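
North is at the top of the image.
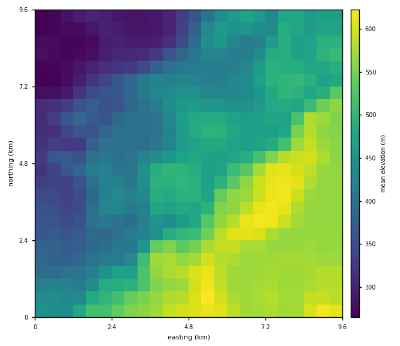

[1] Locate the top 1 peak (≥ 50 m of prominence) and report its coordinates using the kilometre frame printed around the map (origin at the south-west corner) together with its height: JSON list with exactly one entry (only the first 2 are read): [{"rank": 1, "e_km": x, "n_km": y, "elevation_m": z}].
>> [{"rank": 1, "e_km": 5.41, "n_km": 0.51, "elevation_m": 629}]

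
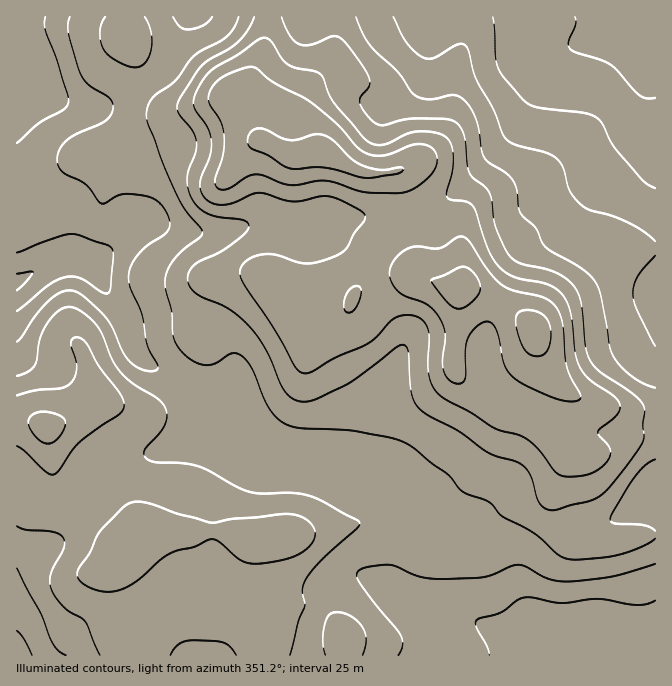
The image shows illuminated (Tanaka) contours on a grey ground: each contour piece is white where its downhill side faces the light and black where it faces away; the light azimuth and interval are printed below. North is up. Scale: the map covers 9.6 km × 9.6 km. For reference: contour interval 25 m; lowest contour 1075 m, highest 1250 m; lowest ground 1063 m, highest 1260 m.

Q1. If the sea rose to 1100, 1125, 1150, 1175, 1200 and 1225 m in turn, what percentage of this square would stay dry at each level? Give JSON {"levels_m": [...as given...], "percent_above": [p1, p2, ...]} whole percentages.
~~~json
{"levels_m": [1100, 1125, 1150, 1175, 1200, 1225], "percent_above": [91, 79, 56, 32, 18, 7]}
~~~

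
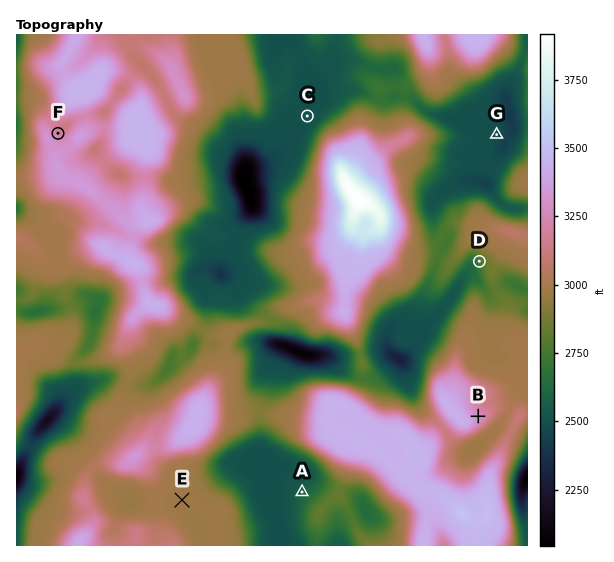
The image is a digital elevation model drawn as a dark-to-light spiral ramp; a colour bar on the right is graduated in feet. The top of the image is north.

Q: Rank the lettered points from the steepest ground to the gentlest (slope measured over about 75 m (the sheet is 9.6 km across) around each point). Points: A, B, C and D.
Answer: D B A C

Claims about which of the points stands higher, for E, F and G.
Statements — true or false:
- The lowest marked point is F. false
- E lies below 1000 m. true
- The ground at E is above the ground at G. true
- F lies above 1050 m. false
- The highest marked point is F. true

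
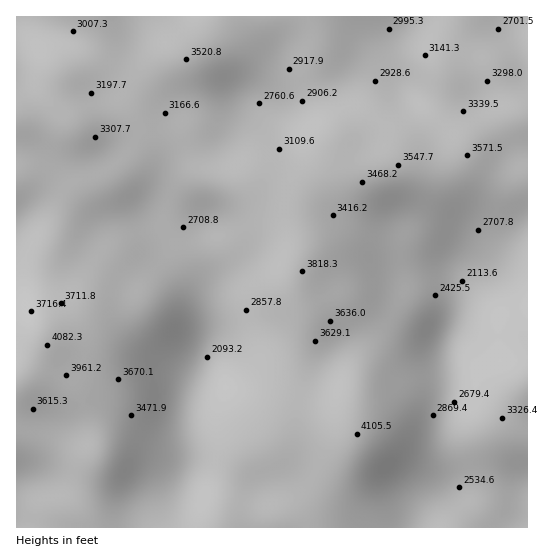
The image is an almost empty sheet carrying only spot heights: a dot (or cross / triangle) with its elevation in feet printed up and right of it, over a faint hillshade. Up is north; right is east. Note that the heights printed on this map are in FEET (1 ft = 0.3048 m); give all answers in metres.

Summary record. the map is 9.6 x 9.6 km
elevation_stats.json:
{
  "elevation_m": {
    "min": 640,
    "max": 1250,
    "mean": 960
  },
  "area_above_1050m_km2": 20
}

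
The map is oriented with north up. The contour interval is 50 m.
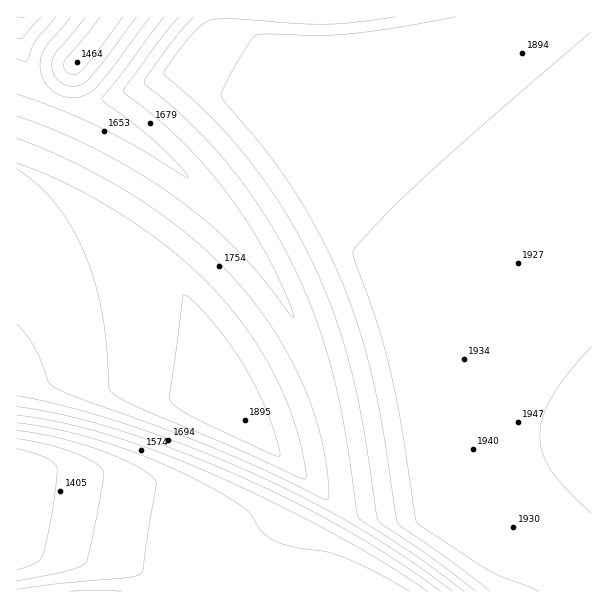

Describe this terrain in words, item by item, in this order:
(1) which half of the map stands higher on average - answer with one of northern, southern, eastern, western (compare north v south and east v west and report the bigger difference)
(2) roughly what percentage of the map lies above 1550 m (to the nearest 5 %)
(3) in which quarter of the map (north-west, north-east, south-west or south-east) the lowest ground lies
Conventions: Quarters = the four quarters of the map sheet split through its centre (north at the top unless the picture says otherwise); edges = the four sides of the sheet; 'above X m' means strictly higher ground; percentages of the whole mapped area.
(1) The eastern half stands higher on average than the western half.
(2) Roughly 90 % of the ground is higher than 1550 m.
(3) Look to the south-west quarter for the lowest ground.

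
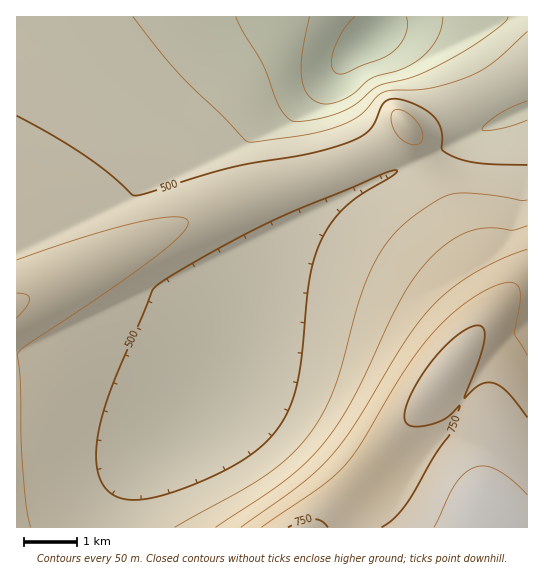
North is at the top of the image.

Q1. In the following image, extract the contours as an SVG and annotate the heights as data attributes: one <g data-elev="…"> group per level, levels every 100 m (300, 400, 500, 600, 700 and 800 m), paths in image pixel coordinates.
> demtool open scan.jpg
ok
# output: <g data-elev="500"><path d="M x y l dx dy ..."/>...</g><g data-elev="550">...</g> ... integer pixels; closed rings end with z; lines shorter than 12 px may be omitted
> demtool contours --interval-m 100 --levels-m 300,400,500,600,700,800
<g data-elev="300"><path d="M406 17l2 8-2 9-5 9-8 8-10 7-36 14-9 2-4-3-2-4 1-14 9-21 13-15"/></g><g data-elev="400"><path d="M508 17l-6 8-23 17-47 27-21 8-33 9-23 18-16 9-20 6-22 3-8-3-9-10-17-44-20-34-7-14"/></g><g data-elev="500"><path d="M126 499l-15-5-10-12-4-17 0-24 5-24 9-27 42-101 10-8 27-16 73-40 119-51 15-4 0 1-4 4-31 19-16 12-14 16-11 19-7 17-5 21-7 78-5 29-10 27-13 20-12 13-14 11-39 21-26 11-24 7-18 4z"/><path d="M527 165l-48-2-14-2-14-5-9-7-1-19-3-8-5-7-10-6-10-6-11-3-9-1-6 1-4 3-9 20-5 8-10 6-12 6-41 11-76 14-81 25-15 2-25-22-24-18-32-20-36-19"/></g><g data-elev="600"><path d="M17 318l9-11 4-8-1-2-3-3-9-1"/><path d="M527 226l-14 4-23-2-19 3-18 9-19 14-16 19-13 19-15 27-36 78-15 25-14 20-18 19-20 18-71 48"/></g><g data-elev="700"><path d="M527 356l-12-22 5-35 0-8-2-5-7-4-9 1-13 6-15 8-28 22-25 29-23 33-39 65-16 21-23 20-59 40"/></g><g data-elev="800"><path d="M527 495l-16-15-14-10-11-4-11 1-10 6-10 11-21 43"/></g>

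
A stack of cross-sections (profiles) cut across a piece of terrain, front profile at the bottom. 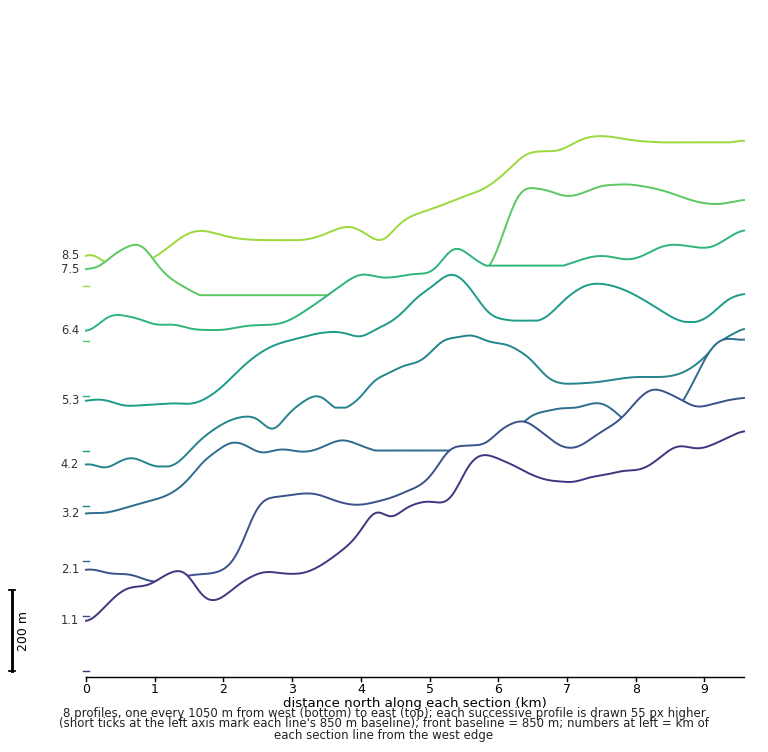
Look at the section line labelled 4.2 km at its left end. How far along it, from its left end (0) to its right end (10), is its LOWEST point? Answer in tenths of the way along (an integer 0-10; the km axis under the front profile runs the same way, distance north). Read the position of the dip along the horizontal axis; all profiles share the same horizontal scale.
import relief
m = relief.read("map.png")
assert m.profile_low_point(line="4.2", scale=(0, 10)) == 0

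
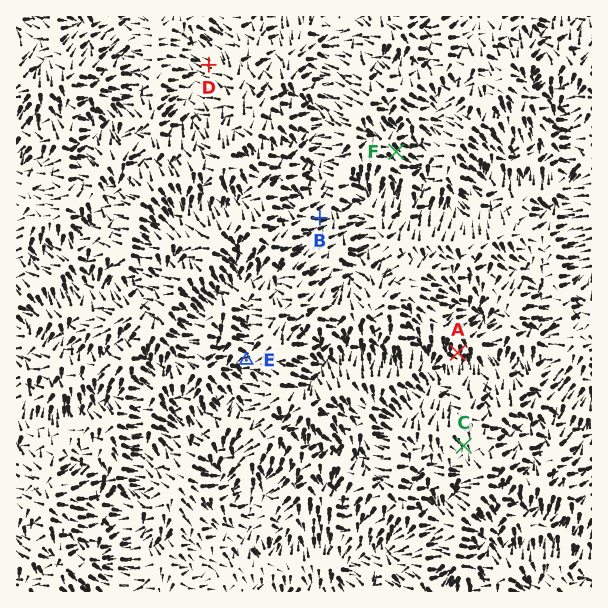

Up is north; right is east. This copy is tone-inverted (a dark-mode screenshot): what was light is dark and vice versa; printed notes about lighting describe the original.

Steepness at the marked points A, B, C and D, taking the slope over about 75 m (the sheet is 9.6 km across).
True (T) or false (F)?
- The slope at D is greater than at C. T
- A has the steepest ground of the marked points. T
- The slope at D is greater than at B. F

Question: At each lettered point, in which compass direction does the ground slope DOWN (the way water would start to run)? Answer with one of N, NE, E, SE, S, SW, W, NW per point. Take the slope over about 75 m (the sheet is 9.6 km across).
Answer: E W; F SE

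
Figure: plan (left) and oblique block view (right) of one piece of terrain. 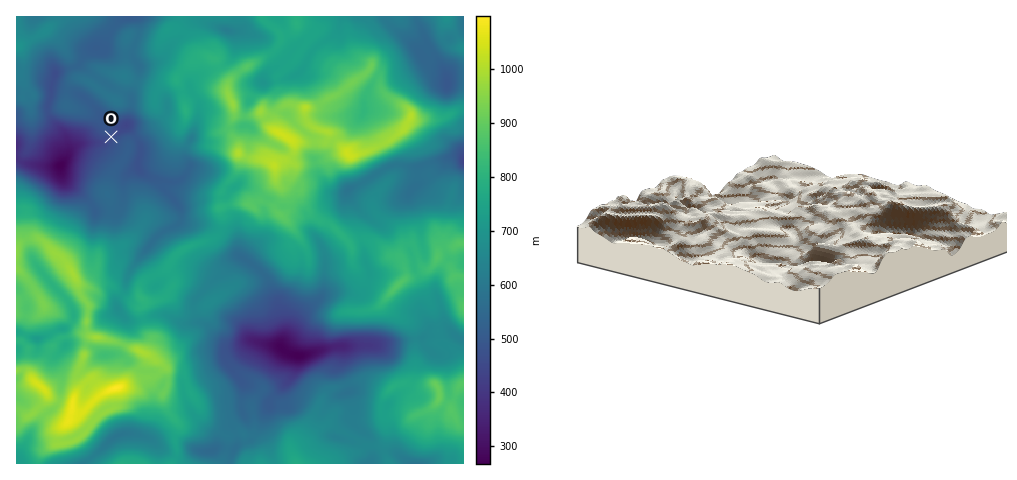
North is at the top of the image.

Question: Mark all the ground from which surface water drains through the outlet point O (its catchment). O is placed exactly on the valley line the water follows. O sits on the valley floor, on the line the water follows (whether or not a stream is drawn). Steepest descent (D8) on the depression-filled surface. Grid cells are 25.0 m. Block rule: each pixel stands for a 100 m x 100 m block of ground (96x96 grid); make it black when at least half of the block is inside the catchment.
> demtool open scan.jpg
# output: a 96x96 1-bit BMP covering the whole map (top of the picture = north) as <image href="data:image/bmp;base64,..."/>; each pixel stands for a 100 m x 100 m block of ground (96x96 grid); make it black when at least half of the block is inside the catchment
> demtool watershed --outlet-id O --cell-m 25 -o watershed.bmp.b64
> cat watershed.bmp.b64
<image width="96" height="96" href="data:image/bmp;base64,Qk2+BAAAAAAAAD4AAAAoAAAAYAAAAGAAAAABAAEAAAAAAIAEAAATCwAAEwsAAAIAAAAAAAAA////AAAAAAAAAAAAAAAAAAAAAAAAAAAAAAAAAAAAAAAAAAAAAAAAAAAAAAAAAAAAAAAAAAAAAAAAAAAAAAAAAAAAAAAAAAAAAAAAAAAAAAAAAAAAAAAAAAAAAAAAAAAAAAAAAAAAAAAAAAAAAAAAAAAAAAAAAAAAAAAAAAAAAAAAAAAAAAAAAAAAAAAAAAAAAAAAAAAAAAAAAAAAAAAAAAAAAAAAAAAAAAAAAAAAAAAAAAAAAAAAAAAAAAAAAAAAAAAAAAAAAAAAAAAAAAAAAAAAAAAAAAAAAAAAAAAAAAAAAAAAAAAAAAAAAAAAAAAAAAAAAAAAAAAAAAAAAAAAAAAAAAAAAAAAAAAAAAAAAAAAAAAAAAAAAAAAAAAAAAAAAAAAAAAAAAAAAAAwAAAAAAAAAAAAAAH4AAAAAAAAAAAAAA/4AAAAAAAAAAAAAP/4AAAAAAAAAAAAAf/wAAAAAAAAAAAAAf/gAAAAAAAAAAAAAf/gAAAAAAAAAAAAAf/gAAAAAAAAAAAAAf/gAAAAAAAAAAAAAP/gAAAAAAAAAAAAAf/wAAAAAAAAAAAAA///AAAAAAAAAAAAA///gAAAAAAAAAAAB///gAAAAAAAAAAAA///wAAAAAAAAAAAAf//wAAAAAAAAAAAAP//gAAAAAAAAAAAAH//gAAAAAAAAAAAAH//gAAAAAAAAAAAAH//gAAAAAAAAAAAAD//wAAAAAAAAAAAAD//4AAAAAAAAAAAAB//+AAAAAAAAAAAAA///wAAAAAAAAAAAA///+AAAAAAAAAAAA////AAAAAAAAAAAA////AAAAAAAAAAAA////AAAAAAAAAAAA////AAAAAAAAAAAA////AAAAAAAAAAAA////AAAAAAAAAAAA////wBAAAAAAAAAA//////gAAAAAAAAA//////gAAAAAAAAA//////gAAAAAAAAA//////AAAAAAAAAA//////AAAAAAAAAA//////AAAAAAAAAAf/////AAAAAAAAAAP/////AAAAAAAAAAP/////AAAAAAAAAAH/////wAAAAAAAAAD/////4AAAAAAAAAH/////8AAAAAAAAAP/////8AAAAAAAAAf/////4AAAAAAAAA//////gAAAAAAAAB/////+AAAAAAAAAB/////8AAAAAAAAAD/////4AAAAAAAAAH/////4AAAAAAAAAf////4AAAAAAAAAD/////4AAAAAAAAAH/////wAAAAAAAAAH/v///wAAAAAAAAAH+P///gAAAAAAAAAH8H///gAAAAAAAAADwHx//wAAAAAAAAABAGAP/wAAAAAAAAAAAAAH/gAAAAAAAAAAAAAD/AAAAAAAAAAAAAAB+AAAAAAAAAAAAAAA+AAAAAAAAAAAAAAAIAAAAAAAAAAAAAAAAAAAAAAAAAAAAAAAAAAAAAAAAAAAAAAAAAAAAAAAAAAAAAAAAAAAAAAAAAAAAAAAAAAAAAAAAAAAAAAAAAAAAAAAAAAAAAAAAAAAAAAAAAAAAAAAAAAAAAAAAA="/>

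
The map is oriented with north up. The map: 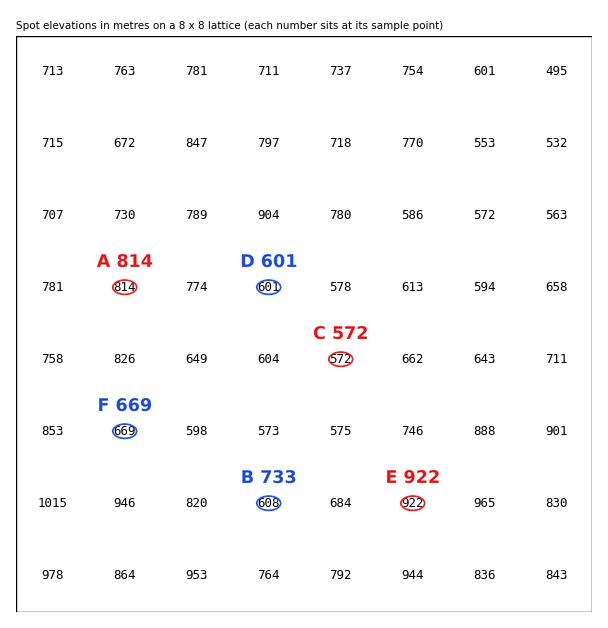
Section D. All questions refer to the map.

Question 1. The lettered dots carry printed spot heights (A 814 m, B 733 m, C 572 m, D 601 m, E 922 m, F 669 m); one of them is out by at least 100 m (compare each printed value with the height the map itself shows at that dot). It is B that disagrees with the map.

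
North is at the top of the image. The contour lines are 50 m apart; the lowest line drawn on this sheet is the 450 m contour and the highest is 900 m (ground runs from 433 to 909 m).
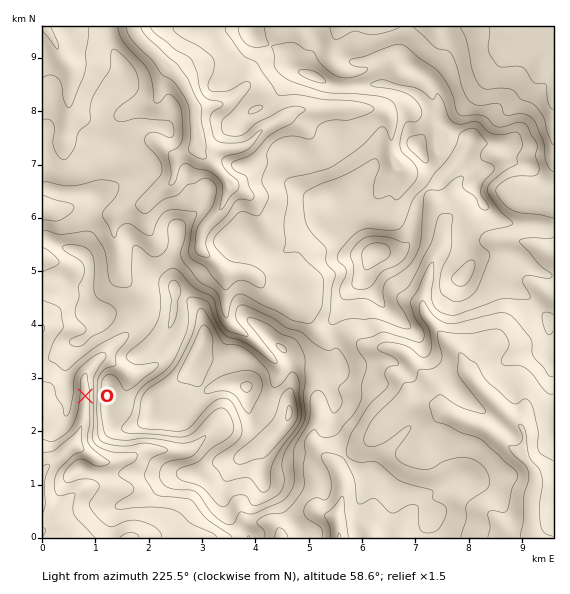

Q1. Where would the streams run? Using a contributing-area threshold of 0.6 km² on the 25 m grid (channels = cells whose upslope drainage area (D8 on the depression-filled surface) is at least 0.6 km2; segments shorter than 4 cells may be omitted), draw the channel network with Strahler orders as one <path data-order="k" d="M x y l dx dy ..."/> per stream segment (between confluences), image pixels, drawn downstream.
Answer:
<path data-order="1" d="M155 535l-10 0-1 1-9 0-2 1-5 0"/><path data-order="2" d="M337 520l0 4 2 1 0 12"/><path data-order="1" d="M496 520l13 13 3 2 20 0 1 1"/><path data-order="1" d="M243 516l1 3 5 4 22 0 9 9 0 5 1 0"/><path data-order="1" d="M321 513l7 3 5 0 4 4"/><path data-order="1" d="M84 488l-4 1-23 23-4 9-9 10-1 0 0 1"/><path data-order="3" d="M523 457l9 10 3 5 0 17-3 4 0 40 1 3"/><path data-order="2" d="M144 451l-4 1-5 4-7 1-1 2-4 0-2 1-4 0-1 1-16 0-5-2-12-10-6-2-6 0"/><path data-order="1" d="M164 449l-19 0-1 2"/><path data-order="3" d="M71 447l-14 13-9 5 0 3-3 4-1 7-1 1 0 24"/><path data-order="1" d="M420 443l11-12 4-7 9-9 5 0"/><path data-order="1" d="M209 432l-16 16-6 3-43 0"/><path data-order="1" d="M381 429l24-22 3-2 4 0 1-1 19 0 8 7 5 2 3 0"/><path data-order="2" d="M521 427l0 2 3 4-1 24"/><path data-order="1" d="M319 416l0 4-6 13 0 10 24 25 6 12 0 19-2 1-1 8-3 5 0 7"/><path data-order="2" d="M449 415l3 0 12 6 3 0 1 2 11 2 4 3 2 0 10 8 5 3 5 5 2 0 5 5 4 2 7 6"/><path data-order="1" d="M524 415l-3 5 0 7"/><path data-order="1" d="M276 381l3-4 0-10-2-3-26-27-2 0-8-6-8-4-6-8 0-4-2-2 0-41"/><path data-order="2" d="M471 376l6 8 0 1 36 36 8 6"/><path data-order="2" d="M468 372l3 4"/><path data-order="2" d="M100 359l-13 13-2 3 0 2-1 2 0 8 1 1 0 19-1 1 0 11-1 1 0 4-4 8 0 3-4 8-4 4"/><path data-order="1" d="M168 353l-12 12-13 7-7 1-1 2-4 0-3-3-4-1-8-6-8-6-8 0"/><path data-order="1" d="M369 347l18 0 1 1 4 0 5 3 3 0 4 2 33 35 0 3 2 1 0 8 5 9 4 4"/><path data-order="1" d="M491 347l-20 20 0 9"/><path data-order="1" d="M491 344l-23 23 0 5"/><path data-order="1" d="M119 341l-19 18"/><path data-order="1" d="M309 320l-1-3 0-4-3-5-4-3"/><path data-order="2" d="M301 305l-12-1-13-7-4-2-20-20-3-2-2 0-2-1-20 0"/><path data-order="1" d="M305 287l2 1 0 11-6 6"/><path data-order="1" d="M533 284l15 11 5 0 0 1"/><path data-order="1" d="M120 272l0-4-1-1 0-16-2-2 0-5-1-1 0-3-1-1 0-22 2-4 7-5 3 0 1-1 13 0 3-2 15-14 1 0"/><path data-order="2" d="M225 272l-25-24 0-9 1-2 0-4 3-5 16-17 4-8 1-7 3-4-1-11-3-5"/><path data-order="1" d="M519 241l5 0 1 2 3 0 17 9 8 1"/><path data-order="1" d="M445 223l-1 2 0 16-5 12-4 4-4 10 0 5-2 1-1 8-3 6-1 12-1 1 0 8 4 8 5 5 8 12 20 20 3 6 1 8 4 5"/><path data-order="1" d="M147 217l0-13 13-13"/><path data-order="1" d="M256 209l0-2-3-6-12-12-8-2 0-2-9-9"/><path data-order="1" d="M363 205l4-1 14-15 4-6 10-11 0-3-3-5 0-7"/><path data-order="1" d="M525 195l8 0 2 1 18 0"/><path data-order="2" d="M160 191l8-6 5-5 0-3 2-1 0-13 5-7"/><path data-order="1" d="M403 184l0-16-11-11"/><path data-order="2" d="M224 176l-28-27 0-4"/><path data-order="2" d="M392 157l0-6-1-2 1-26-1-2 0-2-8-8"/><path data-order="2" d="M180 156l3-3 8-2 5-6"/><path data-order="1" d="M553 155l0-63"/><path data-order="1" d="M65 148l0-16 2-1 0-10 1-1 0-23 1-1 0-7 2-1 0-19-11-13-3-9-4-8-9-12"/><path data-order="1" d="M161 147l11 9 8 0"/><path data-order="3" d="M196 145l0-24"/><path data-order="1" d="M309 136l-1-3-16-16-7 0"/><path data-order="3" d="M196 121l0-14"/><path data-order="2" d="M285 117l-13 7-3 3-6 2-16 16-7 3-5 0-2 1-29 0-5-5 0-16-3-7"/><path data-order="1" d="M424 115l-7 0-10-8-11 0-4 4-9 0"/><path data-order="2" d="M383 111l-3 0-1-2-27 0-1-1-22 0-1 1-29 0-7 3-7 5"/><path data-order="3" d="M196 107l-16-28-11-11"/><path data-order="1" d="M145 105l3 0 5-2 6-6 0-5 1-1 0-6 1-1 0-3 8-8 0-5"/><path data-order="1" d="M231 100l-3 3-3 0-1 1-16 1-1 2-11 0"/><path data-order="1" d="M536 80l3-11 4-8 10-12 0-2"/><path data-order="1" d="M493 73l6-5 0-1 40-40"/><path data-order="3" d="M169 68l-29-28 0-1-4-4-3-6 0-2"/><path data-order="1" d="M376 65l-13 6-4 0-2 1-12 0-5-3-8-8 0-14 3-6 2-10 3-4"/><path data-order="1" d="M512 32l5-5 22 0"/>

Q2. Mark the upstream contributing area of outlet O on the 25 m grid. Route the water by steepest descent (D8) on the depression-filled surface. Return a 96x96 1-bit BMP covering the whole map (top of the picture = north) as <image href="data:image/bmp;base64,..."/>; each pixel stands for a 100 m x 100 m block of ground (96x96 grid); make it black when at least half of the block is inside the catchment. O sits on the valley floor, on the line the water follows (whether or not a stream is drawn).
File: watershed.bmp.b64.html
<image width="96" height="96" href="data:image/bmp;base64,Qk2+BAAAAAAAAD4AAAAoAAAAYAAAAGAAAAABAAEAAAAAAIAEAAATCwAAEwsAAAIAAAAAAAAA////AAAAAAAAAAAAAAAAAAAAAAAAAAAAAAAAAAAAAAAAAAAAAAAAAAAAAAAAAAAAAAAAAAAAAAAAAAAAAAAAAAAAAAAAAAAAAAAAAAAAAAAAAAAAAAAAAAAAAAAAAAAAAAAAAAAAAAAAAAAAAAAAAAAAAAAAAAAAAAAAAAAAAAAAAAAAAAAAAAAAAAAAAAAAAAAAAAAAAAAAAAAAAAAAAAAAAAAAAAAAAAAAAAAAAAAAAAAAAAAAAAAAAAAAAAAAAAAAAAAAAAAAAAAAAAAAAAAAAAAAAAAAAAAAAAAAAAAAAAAAAAAAAAAAAAAAAAAAAAAAAAAAAAAAAQAAAAAAAAAAAAAAB+AAAAAAAAAAAAAAB/AAAAAAAAAAAAAAD/gAAAAAAAAAAAAAD/gAAAAAAAAAAAAAD/gAAAAAAAAAAAAA//wAAAAAAAAAAAAH//4AAAAAAAAAAAAP//8AAAAAAAAAAAAP//+AAAAAAAAAAAAP///AAAAAAAAAAAAP///gAAAAAAAAAAAP///wAAAAAAAAAAAH///4AAAAAAAAAAAH///4AAAAAAAAAAAH///8AAAAAAAAAAAD///8AAAAAAAAAAAA///8AAAAAAAAAAAAf//+AAAAAAAAAAAAP//8AAAAAAAAAAAAH//8AAAAAAAAAAAAH//8AAAAAAAAAAAAB//8AAAAAAAAAAAAAAB4AAAAAAAAAAAAAABwAAAAAAAAAAAAAABAAAAAAAAAAAAAAAAAAAAAAAAAAAAAAAAAAAAAAAAAAAAAAAAAAAAAAAAAAAAAAAAAAAAAAAAAAAAAAAAAAAAAAAAAAAAAAAAAAAAAAAAAAAAAAAAAAAAAAAAAAAAAAAAAAAAAAAAAAAAAAAAAAAAAAAAAAAAAAAAAAAAAAAAAAAAAAAAAAAAAAAAAAAAAAAAAAAAAAAAAAAAAAAAAAAAAAAAAAAAAAAAAAAAAAAAAAAAAAAAAAAAAAAAAAAAAAAAAAAAAAAAAAAAAAAAAAAAAAAAAAAAAAAAAAAAAAAAAAAAAAAAAAAAAAAAAAAAAAAAAAAAAAAAAAAAAAAAAAAAAAAAAAAAAAAAAAAAAAAAAAAAAAAAAAAAAAAAAAAAAAAAAAAAAAAAAAAAAAAAAAAAAAAAAAAAAAAAAAAAAAAAAAAAAAAAAAAAAAAAAAAAAAAAAAAAAAAAAAAAAAAAAAAAAAAAAAAAAAAAAAAAAAAAAAAAAAAAAAAAAAAAAAAAAAAAAAAAAAAAAAAAAAAAAAAAAAAAAAAAAAAAAAAAAAAAAAAAAAAAAAAAAAAAAAAAAAAAAAAAAAAAAAAAAAAAAAAAAAAAAAAAAAAAAAAAAAAAAAAAAAAAAAAAAAAAAAAAAAAAAAAAAAAAAAAAAAAAAAAAAAAAAAAAAAAAAAAAAAAAAAAAAAAAAAAAAAAAAAAAAAAAAAAAAAAAAAAAAAAAAAAAAAAAAAAAAAAAAAAAAAAAAAAAAAAAAAAAAAAAAAAAAAAAAAAAAAAAAAAAAAAAAAAAAAAAAAAAAAAAAAAAAAAAAAAA="/>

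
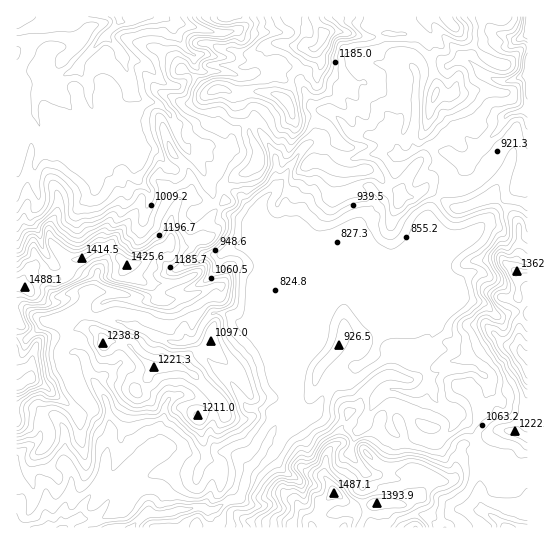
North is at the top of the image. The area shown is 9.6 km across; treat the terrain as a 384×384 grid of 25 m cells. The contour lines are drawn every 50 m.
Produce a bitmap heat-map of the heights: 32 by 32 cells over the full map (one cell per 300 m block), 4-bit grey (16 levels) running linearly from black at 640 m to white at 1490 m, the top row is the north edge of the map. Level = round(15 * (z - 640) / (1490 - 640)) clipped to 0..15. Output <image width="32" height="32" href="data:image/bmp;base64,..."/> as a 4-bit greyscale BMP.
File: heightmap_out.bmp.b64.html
<image width="32" height="32" href="data:image/bmp;base64,Qk12AgAAAAAAAHYAAAAoAAAAIAAAACAAAAABAAQAAAAAAAACAAATCwAAEwsAABAAAAAAAAAAAAAAABEREQAiIiIAMzMzAERERABVVVUAZmZmAHd3dwCIiIgAmZmZAKqqqgC7u7sAzMzMAN3d3QDu7u4A////ADIiIiEiMzRorO7sy7qYdlZEMzMzIiIzRpve3N3Ll3d3RERDMzRFRDaZvtq7zKl3h1VUUzNEVVQ0aLypq7uqiIhXVWRDNEVUM0eLmamYeIiId3d0RERWZUM0aJh3ZmeImqh4dVVVeYhkM0V2ZmZleJqoiYZ4d4mYZDNEd2ZlVWd526h2ipeJl2VDRFZVVFZ2ee2Yd4mpmXdkM0REVlRWZovch3iJqph3VDNFREREVWetvIiKmYd3hUMzNFREREVpvcmImYd4d3RDMzRUMzNFeqzJmIiImZhlQzMzRDMzNGib7amImruplkMzMzMzMzNIvO7cqs3LuYdDMzMzMzMzVpzdzcvdyphmQzMzMzMzNFe8rNzNyryoZDMzMzM0MzNGmoq4mqibmYUzM0QzRUM0RGlnlmd3iYiGQ0RFREZURlRoVXZFZniYh1RFV2ZXdlZnZkVlREVnh3iGVmd3d3ZVVmVERDNEVnZ4mGeIiIZmVUVlMzMzM0dmZ4h3iIdmVlRFVTMzMzNWZneYmoiHZmZVVFUzMzMzVWeJmbyYd3ZndlU0MzMzM0aKqqrMmIh3aIdlUzMjMzNVaru7y7qYh3eYdlMzMiMjRneZqqvLmIdnd2VjMzMiI0Zmiau83Ih3d3ZmZDMzMSRERneKze65mIiIdUIzMzIRIjV3irzduZmZmnZT"/>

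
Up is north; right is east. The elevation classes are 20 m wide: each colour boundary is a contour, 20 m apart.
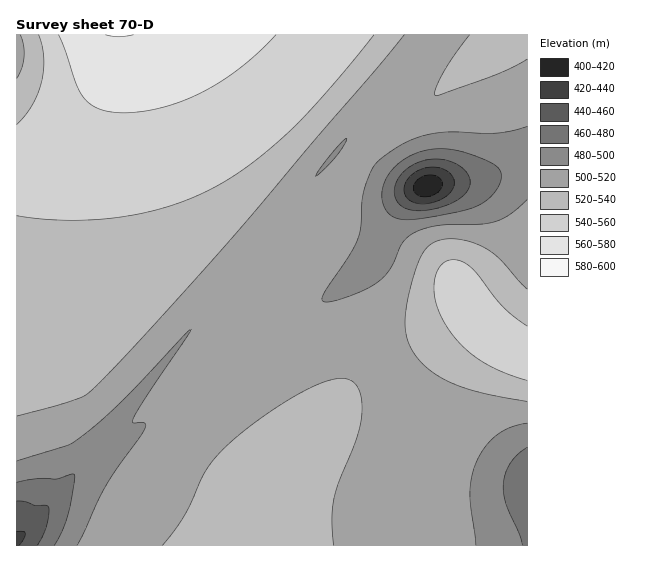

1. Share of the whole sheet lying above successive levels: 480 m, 96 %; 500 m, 87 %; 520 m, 47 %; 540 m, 21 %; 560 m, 5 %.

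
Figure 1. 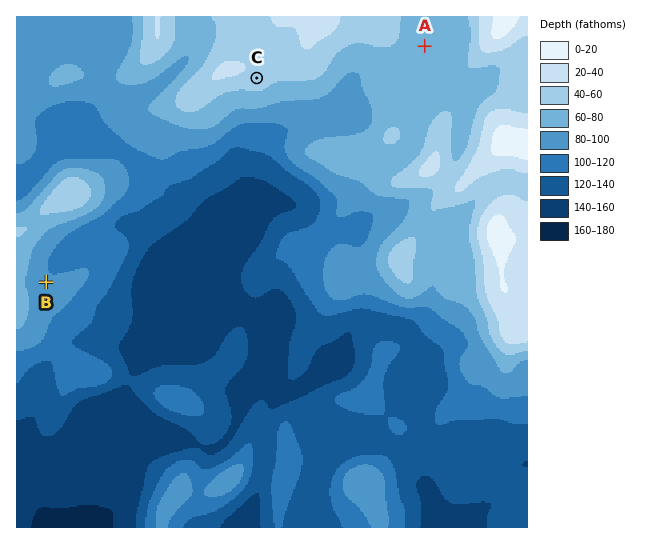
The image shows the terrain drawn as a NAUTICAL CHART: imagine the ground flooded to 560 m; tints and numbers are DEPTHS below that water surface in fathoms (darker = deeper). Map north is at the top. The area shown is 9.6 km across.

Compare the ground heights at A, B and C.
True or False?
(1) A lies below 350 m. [False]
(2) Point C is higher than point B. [True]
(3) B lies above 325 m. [True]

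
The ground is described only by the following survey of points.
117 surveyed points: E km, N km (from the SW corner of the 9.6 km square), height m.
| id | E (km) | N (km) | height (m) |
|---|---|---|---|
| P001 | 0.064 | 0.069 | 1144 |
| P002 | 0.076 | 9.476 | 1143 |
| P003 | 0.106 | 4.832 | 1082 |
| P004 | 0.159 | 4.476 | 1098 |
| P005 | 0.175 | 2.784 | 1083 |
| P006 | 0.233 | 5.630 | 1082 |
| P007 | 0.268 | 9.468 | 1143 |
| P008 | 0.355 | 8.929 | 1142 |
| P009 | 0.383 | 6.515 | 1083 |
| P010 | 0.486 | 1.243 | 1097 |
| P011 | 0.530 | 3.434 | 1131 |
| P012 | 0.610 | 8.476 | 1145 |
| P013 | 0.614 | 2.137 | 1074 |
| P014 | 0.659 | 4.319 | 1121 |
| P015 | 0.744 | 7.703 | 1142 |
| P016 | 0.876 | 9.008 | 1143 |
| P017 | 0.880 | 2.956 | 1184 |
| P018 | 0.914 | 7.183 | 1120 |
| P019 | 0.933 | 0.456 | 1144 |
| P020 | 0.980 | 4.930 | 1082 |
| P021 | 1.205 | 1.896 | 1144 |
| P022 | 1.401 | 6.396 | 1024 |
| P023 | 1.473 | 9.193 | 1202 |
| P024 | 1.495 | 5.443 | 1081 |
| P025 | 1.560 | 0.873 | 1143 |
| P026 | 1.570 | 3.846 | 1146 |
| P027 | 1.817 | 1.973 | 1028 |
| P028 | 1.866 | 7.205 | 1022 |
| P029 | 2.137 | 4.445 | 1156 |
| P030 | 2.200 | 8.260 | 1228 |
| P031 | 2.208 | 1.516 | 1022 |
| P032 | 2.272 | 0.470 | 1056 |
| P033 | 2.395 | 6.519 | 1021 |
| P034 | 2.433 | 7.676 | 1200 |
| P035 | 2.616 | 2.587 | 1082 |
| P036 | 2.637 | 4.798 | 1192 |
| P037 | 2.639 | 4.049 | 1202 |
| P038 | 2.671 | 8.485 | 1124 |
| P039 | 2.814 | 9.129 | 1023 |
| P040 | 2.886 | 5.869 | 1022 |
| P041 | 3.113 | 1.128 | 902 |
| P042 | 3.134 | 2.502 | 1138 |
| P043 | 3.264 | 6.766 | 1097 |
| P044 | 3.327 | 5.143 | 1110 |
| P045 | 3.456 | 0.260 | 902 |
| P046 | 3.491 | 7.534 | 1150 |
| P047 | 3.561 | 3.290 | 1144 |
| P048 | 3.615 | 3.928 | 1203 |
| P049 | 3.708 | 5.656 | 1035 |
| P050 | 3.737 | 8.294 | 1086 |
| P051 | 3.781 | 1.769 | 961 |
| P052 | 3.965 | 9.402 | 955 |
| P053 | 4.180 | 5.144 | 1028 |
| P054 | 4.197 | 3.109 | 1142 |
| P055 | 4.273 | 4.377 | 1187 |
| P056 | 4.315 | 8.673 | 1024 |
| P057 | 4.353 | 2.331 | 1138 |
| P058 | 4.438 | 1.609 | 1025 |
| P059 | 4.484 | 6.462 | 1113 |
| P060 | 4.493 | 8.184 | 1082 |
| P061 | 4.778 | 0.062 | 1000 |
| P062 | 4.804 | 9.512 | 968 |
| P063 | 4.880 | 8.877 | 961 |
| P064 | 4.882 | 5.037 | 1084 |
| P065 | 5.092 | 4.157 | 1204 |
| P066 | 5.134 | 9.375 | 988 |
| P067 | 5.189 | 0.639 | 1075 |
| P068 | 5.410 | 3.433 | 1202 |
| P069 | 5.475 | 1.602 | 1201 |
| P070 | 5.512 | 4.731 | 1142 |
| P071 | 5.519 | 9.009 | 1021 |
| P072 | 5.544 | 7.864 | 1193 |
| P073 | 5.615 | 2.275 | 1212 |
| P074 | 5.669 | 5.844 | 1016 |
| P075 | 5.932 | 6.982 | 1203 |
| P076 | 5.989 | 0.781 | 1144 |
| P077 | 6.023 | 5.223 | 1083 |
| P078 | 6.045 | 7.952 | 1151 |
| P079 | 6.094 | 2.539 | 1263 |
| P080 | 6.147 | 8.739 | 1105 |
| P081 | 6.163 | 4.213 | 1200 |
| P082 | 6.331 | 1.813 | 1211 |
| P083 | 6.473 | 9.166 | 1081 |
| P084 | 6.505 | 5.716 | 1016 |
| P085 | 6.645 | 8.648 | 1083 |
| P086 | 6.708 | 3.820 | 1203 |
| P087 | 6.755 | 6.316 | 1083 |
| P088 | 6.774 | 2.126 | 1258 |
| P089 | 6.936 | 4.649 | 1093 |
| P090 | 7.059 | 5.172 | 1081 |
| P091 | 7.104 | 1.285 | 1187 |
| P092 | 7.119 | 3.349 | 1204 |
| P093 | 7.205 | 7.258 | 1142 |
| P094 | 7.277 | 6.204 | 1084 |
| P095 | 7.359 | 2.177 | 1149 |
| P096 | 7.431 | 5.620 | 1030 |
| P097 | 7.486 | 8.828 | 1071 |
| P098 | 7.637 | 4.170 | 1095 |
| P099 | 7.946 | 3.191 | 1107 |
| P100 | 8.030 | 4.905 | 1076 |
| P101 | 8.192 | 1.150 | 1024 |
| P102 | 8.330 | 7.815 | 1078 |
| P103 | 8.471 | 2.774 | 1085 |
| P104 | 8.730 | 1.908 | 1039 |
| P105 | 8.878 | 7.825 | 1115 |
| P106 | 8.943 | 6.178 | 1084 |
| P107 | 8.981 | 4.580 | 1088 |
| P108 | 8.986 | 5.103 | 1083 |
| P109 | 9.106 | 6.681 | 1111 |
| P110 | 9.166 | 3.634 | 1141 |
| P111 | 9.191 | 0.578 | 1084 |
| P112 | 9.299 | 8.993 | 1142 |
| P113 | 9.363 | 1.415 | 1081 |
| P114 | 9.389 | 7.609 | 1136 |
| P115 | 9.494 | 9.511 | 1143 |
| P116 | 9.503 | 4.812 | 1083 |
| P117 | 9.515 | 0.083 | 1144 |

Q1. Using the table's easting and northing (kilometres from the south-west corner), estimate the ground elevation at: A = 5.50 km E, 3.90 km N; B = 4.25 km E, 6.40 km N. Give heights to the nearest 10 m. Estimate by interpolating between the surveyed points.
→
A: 1200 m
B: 1130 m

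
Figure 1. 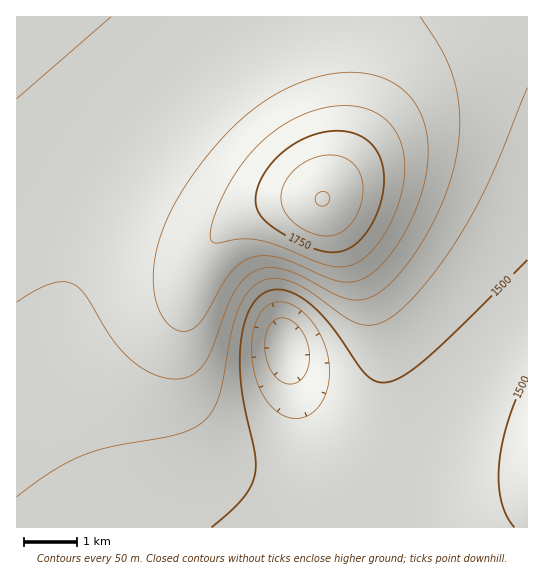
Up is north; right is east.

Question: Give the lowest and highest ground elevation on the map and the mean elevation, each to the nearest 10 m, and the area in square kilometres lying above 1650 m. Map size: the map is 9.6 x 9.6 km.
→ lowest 1360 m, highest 1850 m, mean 1590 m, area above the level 16.7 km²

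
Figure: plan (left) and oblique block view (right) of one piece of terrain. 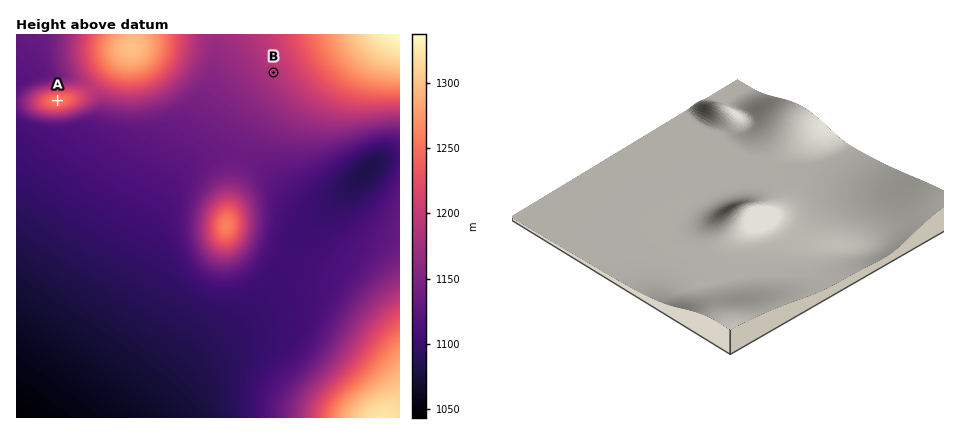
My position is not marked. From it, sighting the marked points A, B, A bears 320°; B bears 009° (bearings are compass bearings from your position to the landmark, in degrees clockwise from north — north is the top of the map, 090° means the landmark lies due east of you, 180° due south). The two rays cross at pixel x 235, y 313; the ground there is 1097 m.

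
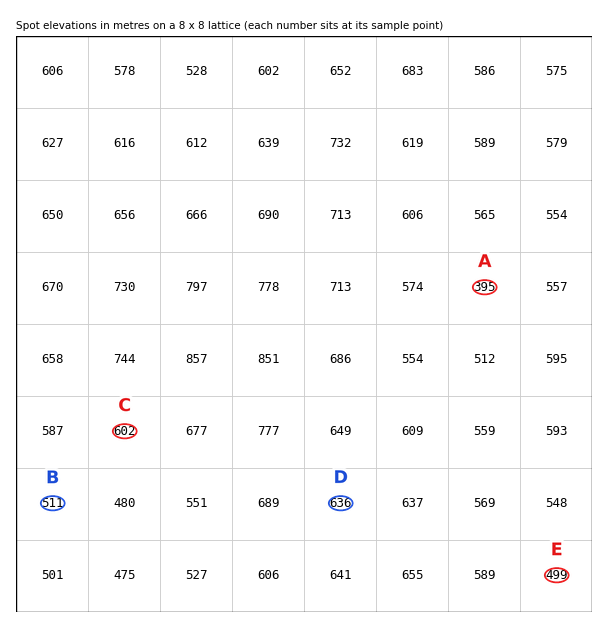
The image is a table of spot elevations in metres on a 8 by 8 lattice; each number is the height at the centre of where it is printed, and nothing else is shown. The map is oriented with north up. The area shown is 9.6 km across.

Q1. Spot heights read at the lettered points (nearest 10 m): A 390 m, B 510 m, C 600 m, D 640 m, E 500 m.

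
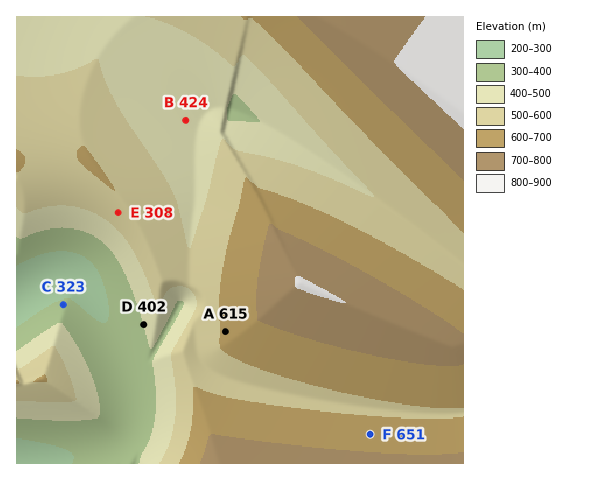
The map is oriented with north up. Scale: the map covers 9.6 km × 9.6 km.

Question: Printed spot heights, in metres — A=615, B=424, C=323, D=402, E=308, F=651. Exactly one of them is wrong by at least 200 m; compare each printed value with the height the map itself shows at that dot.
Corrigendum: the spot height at E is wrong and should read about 558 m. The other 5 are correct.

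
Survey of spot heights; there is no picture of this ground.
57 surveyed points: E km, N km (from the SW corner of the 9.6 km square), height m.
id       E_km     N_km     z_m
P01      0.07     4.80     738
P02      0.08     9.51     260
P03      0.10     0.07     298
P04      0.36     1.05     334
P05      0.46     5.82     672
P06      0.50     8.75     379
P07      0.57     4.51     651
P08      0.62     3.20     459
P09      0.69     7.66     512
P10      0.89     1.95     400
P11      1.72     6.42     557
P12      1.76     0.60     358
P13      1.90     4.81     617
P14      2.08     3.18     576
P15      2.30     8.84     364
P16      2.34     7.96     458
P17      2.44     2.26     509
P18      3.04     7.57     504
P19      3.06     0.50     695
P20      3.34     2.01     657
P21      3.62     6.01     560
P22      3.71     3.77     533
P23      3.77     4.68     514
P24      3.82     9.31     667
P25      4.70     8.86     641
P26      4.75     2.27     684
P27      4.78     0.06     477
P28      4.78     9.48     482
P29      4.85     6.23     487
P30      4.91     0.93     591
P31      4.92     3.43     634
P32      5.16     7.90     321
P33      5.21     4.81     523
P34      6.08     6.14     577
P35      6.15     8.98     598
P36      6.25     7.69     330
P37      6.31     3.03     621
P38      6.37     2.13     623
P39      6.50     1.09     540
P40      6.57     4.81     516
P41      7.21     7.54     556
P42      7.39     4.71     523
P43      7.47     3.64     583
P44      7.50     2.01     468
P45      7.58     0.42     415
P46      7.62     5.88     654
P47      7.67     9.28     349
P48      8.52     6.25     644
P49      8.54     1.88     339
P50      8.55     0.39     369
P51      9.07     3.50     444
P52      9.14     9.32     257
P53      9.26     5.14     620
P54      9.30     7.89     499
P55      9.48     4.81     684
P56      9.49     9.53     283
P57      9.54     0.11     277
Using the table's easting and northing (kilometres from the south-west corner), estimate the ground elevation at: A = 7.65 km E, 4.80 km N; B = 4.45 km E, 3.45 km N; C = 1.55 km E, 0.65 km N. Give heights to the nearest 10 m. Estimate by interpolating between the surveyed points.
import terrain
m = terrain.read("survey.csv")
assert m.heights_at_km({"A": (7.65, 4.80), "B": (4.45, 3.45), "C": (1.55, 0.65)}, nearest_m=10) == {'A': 540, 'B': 610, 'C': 340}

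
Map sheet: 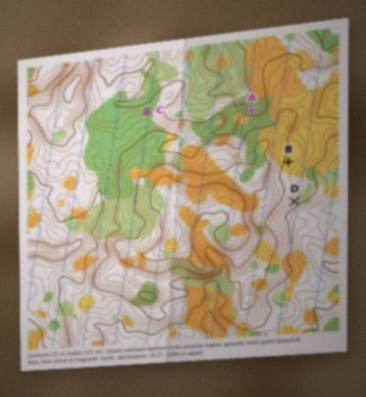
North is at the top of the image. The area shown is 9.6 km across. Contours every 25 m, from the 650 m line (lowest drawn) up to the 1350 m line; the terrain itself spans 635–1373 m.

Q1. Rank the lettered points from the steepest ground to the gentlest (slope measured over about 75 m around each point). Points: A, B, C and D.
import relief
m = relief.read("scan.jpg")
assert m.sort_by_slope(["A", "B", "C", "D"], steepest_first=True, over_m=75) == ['A', 'D', 'C', 'B']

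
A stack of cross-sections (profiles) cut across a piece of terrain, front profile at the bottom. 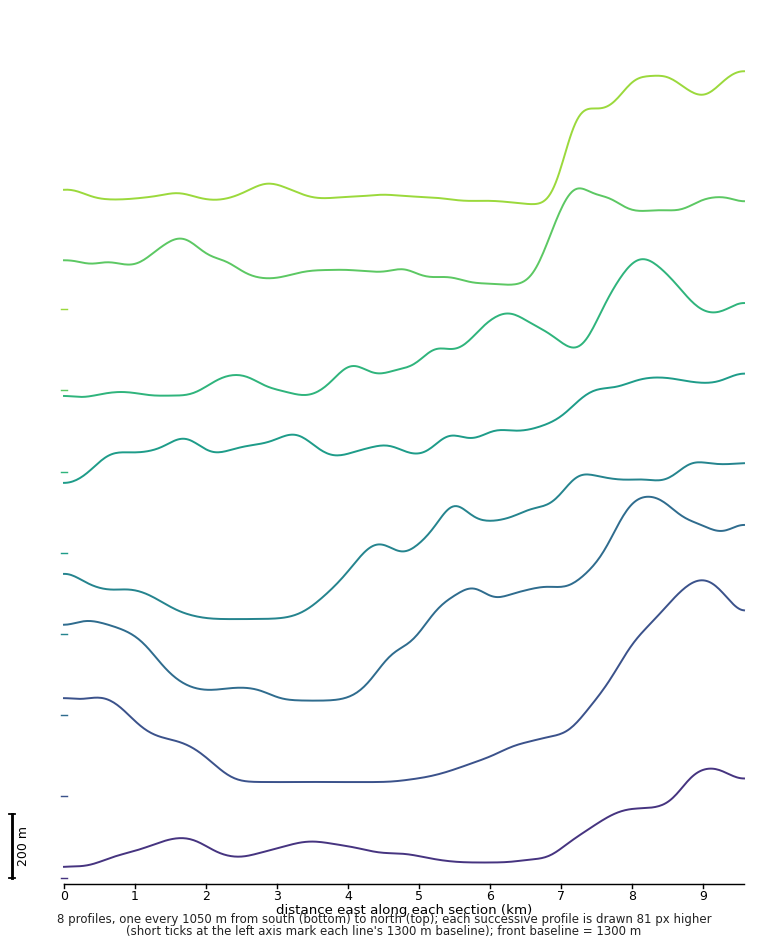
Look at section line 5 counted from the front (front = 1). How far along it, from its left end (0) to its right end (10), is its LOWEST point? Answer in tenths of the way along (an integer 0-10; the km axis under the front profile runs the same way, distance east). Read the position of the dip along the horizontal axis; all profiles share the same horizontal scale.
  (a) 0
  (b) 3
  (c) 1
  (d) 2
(a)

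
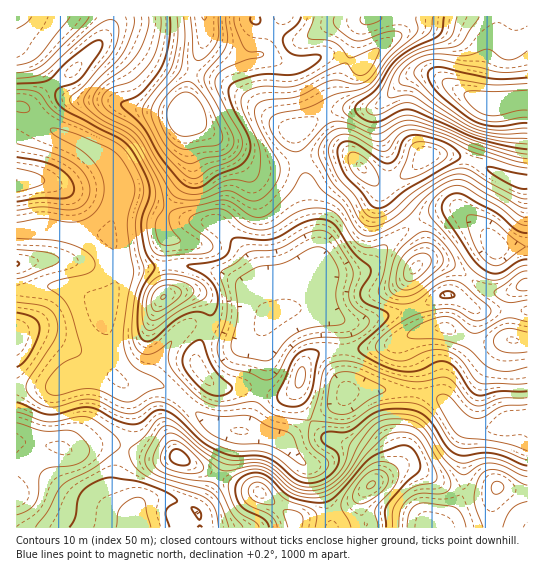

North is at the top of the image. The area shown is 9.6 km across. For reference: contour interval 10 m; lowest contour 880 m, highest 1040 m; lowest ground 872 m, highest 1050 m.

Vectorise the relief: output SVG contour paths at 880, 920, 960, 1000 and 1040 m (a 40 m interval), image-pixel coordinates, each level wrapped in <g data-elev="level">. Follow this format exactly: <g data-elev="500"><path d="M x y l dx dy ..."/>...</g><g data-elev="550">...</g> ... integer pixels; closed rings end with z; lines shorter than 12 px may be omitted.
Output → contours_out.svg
<g data-elev="880"><path d="M527 110l-9 1-20 4-11 0-13-6-7-8-3-6 1-2 5-2 25 1 32-2"/></g><g data-elev="920"><path d="M527 133l-29 1-24-6-35-21-24-18-14-5-2-3 2-7 6-8 9-7 11-4 12-1 27 2 21-7 6 2 9 7 8 2 8-3 9-6"/></g><g data-elev="960"><path d="M35 527l13-16 10-20 5-6 34-19 20-16 3-5-2-6-6-6-16-12-7-4-10 0-22 4-10 1-30-10"/><path d="M527 471l-6-2-19-9-11-2-10 0-16 5-7-1-13-9-15-24-8-9-12-5-20-1-9 2-8 3-19 19-5 8-6 20-9 11-15 9-14 1-12-5-18-15-9-6-11-2-22 1-14-4-17-10-28-25-8-3-7 1-4 3-12 16-13 11-1 5 3 8 6 8 12 8 47 16 10 5 8 11 4 17"/><path d="M297 387l4 0 4-6 0-8-2-6-4 1-2 6-2 8z"/><path d="M148 330l6-1 24-17 25-13 4-6-3-7-10-7-17-4-12-1-10 4-8 9-4 14 0 20 2 6z"/><path d="M527 265l-8 2-14 10-7 3-8 0-9-4-12-10-17-24-21-24-2-4 0-5 3-8 10-10 9-5 10 0 38 21 19 16 9 2"/><path d="M17 192l21-6 5-3 2-2-3-4-4-3-21-6"/><path d="M527 154l-16-3-36-10-32-14-30-11-12 0-19 10-8 2-13-4-17-11-1-6 3-5 25-14 23-30 35-25 3-6 1-10"/><path d="M17 78l16-1 10-4 52-46 12-7 8 1 3 4 1 6-2 10-3 9-28 34-15 13-1 4 5 6 20 14 31 16 7 7 6 10 12 23 4 12 0 10-7 18-1 8 3 18 4 10 5 2 6 1 36-2 9-3 3-4-2-5-18-15-4-6 4-6 15-5 10-1 7 1 20 16 16 4 12-3 20-13 10-4 14-2 12 2 10 7 13 21 7 7 8 3 16-3 4 1-2 23-7 22 1 4 5 4 14 5 13-1 8-4 20-16 14-3 12 6 23 20 3 4-3 7-10 4-7-1-13-9-9-2-14 1-20 5-17 9-18 14-5 8 4 7 11 6 12 2 7-1 20-9 14-1 8 3 8 5 15 20 5 5 48 0"/></g><g data-elev="1000"><path d="M386 527l-1-16 2-6 19-22 12-10 2-4 0-7-3-8-4-5-6-3-9 0-27 11-34 38-7 5-5 2-16 0-18-5-8-5-13-14-8-4-9-1-10 3-5 5-2 5 0 8 2 7 7 8 19 10 5 8"/><path d="M177 465l10 0 3-4-7-9-8-3-4 4-1 5 2 4z"/><path d="M374 207l7 1 6-3 21-16 49-28 3-3 0-4-7-7-10-5-18-6-12-1-9 4-8 19-4 4-5 1-6-2-26-18-6-2-7 2-4 4-1 6 6 18 4 7z"/><path d="M527 175l-34-8-6 0 3 6 18 10 11 5 8 1"/><path d="M170 17l-1 27-4 14-4 11-19 23-8 6-12 4-1 3 22 22 17 30 18 22 8 7 8 2 8-2 16-11 21-9 6-5 4-7 2-8-2-8-14-27-6-13-1-8 3-5 8-5 20-5 38-1 12-5 11-10 1-2-3-2-16 1-8-1-5-3-5-6-1-5 0-4 14-12 4-8"/><path d="M260 17l0 5-3 3-6-3 0-5"/></g><g data-elev="1040"><path d="M179 135l8 1 11-2 5-3 3-5 0-11-4-10-8-10-7-3-5 1-7 4-5 7-3 7 0 7 3 8 4 6z"/></g>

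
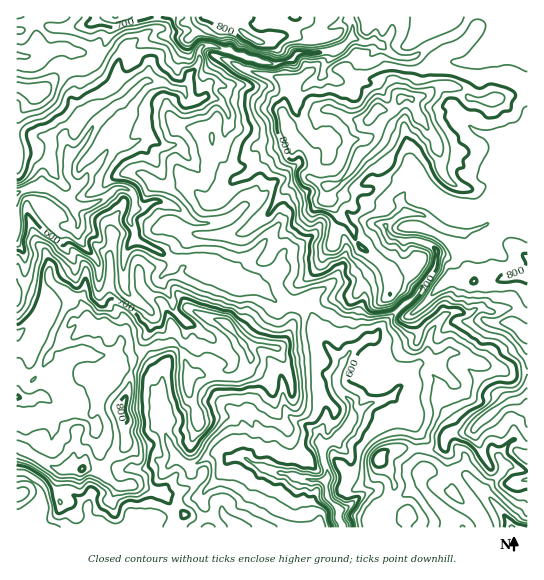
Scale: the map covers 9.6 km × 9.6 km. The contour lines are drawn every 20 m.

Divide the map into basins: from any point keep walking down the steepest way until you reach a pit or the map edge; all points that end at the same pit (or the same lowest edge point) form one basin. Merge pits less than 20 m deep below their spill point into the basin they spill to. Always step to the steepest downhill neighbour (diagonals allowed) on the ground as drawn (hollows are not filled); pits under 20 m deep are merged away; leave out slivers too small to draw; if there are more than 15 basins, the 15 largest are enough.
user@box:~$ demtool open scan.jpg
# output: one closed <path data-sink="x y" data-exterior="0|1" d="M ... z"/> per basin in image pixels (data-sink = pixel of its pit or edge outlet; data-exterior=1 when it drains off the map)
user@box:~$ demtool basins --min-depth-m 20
<path data-sink="17 193" data-exterior="1" d="M527 16l-413 0-3 5-4 20-10 17-6 6-32 9-18 18-12 0-12-4-1 184 4 8 7 6 19 3 5-7 4 4-7 6-7 19-6 9-16 14-3 1 0 40 15 7 9-8 11-20 6-6 21-12 12-11 15 1 5 6 15 0 4 7 0 12 4 8 0 2-19 3-22 12 3 19 26 13-23-2-3 4-7 13-11 9-5 36 5 2 12-1 8 3 21 16 20-2 27 10 18-4 12-7 6-6 2-5-6-6-6-16 0-8 8-17 0-5-11-31 0-13 6-4 5 0 6 3 33 1 10-7 3-8-4-14 7-3 24 3 5-3 10-23 3-13-1-20 22-20 7-15 8-8 3-17 5-10-1-4 14 15 7 16 28 25 3 12-2 14 4 6 14 13 10-5 22-24 12-8 10 2 29 2 12-4 25-3z"/><path data-sink="339 510" data-exterior="0" d="M341 216l-6 13-3 17-8 8-7 15-22 20 1 20-3 13-10 23-5 3-12-3-12 0-7 3 4 14-3 8-10 7-33-1-6-3-5 0-6 4 0 13 11 31 0 5-8 17 0 8 12 24-12 12-16 6-11 2 21 20 9 2 19 0 9-2 15 13 133 0 3-13 14-9 8-19-7-18-9-10 6-7 14-4 38 1 7-4 1-7 5-5 23-2 6-8 24-19 15-4 10-7-1-117-25 3-12 4-29-2-10-2-12 8-22 24-10 5-14-13-4-6 2-14-3-12-28-25-7-16z"/><path data-sink="17 397" data-exterior="1" d="M93 324l-36 23-6 6-11 20-9 8-15-6 0 70 42 24 14-2 5-36 11-9 10-17 23 2-26-13-3-19 22-12 19-4-4-9 0-12-4-7-15 0-5-6z"/><path data-sink="33 527" data-exterior="1" d="M17 445l0 83 158 0 1-5 8-8-25-23-21-7-20 2-16-14-13-5-31 1z"/><path data-sink="17 55" data-exterior="1" d="M113 16l-96 0-1 70 13 5 12 0 18-18 32-9 6-6 10-17z"/><path data-sink="462 527" data-exterior="1" d="M443 445l-6 4-38-1-12 3-8 7 9 11 7 14-10 24 14 6 10 0-2 15 76 0-2-9-29-28-4-17 0-20z"/><path data-sink="511 527" data-exterior="1" d="M474 429l-4 3-20 1-6 9 4 12 0 20 5 20 28 25 4 9 42 0 1-47-6-1-5 3-14-2-16-19-12-27z"/><path data-sink="17 293" data-exterior="1" d="M17 272l-1 61 3 0 20-19 9-23 7-6-4-4-5 7-15-1-10-6z"/>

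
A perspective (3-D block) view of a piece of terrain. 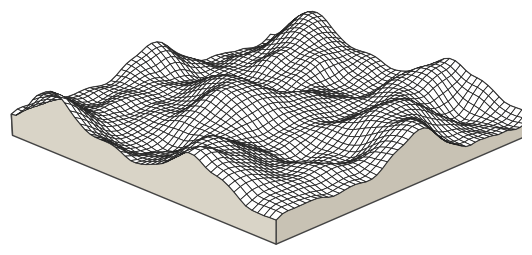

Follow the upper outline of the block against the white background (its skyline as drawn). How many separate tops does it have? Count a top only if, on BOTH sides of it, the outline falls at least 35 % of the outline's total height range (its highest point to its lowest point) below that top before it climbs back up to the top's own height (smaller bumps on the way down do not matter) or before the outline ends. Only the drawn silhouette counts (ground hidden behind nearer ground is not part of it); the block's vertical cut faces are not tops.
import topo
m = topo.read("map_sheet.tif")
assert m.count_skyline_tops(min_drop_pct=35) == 1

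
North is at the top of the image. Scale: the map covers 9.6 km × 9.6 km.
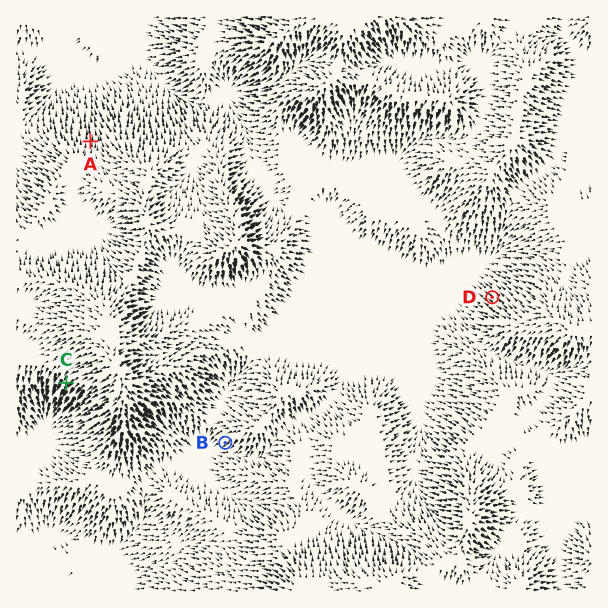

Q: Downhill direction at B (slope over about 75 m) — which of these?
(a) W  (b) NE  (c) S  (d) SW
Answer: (d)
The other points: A N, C SW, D NW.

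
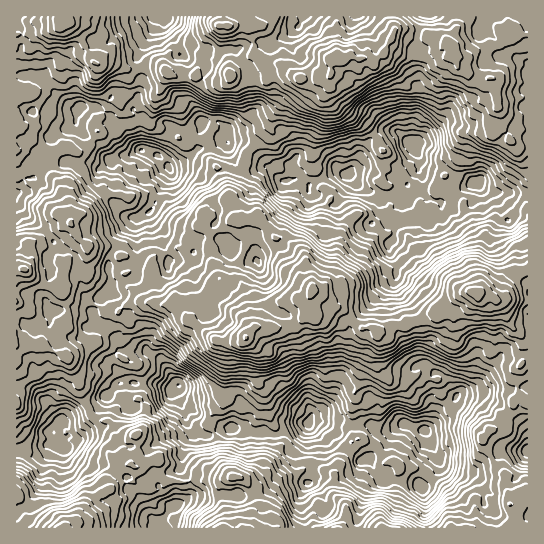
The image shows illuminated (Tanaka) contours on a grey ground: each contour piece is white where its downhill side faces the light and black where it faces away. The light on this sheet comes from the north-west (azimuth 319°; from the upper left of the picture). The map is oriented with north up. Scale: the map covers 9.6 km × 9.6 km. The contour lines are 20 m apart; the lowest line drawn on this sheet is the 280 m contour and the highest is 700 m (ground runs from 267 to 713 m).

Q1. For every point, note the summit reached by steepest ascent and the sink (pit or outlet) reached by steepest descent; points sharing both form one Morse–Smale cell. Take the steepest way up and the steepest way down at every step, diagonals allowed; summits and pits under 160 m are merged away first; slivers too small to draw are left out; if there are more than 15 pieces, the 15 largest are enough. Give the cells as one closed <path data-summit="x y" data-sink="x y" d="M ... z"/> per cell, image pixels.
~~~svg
<path data-summit="475 294" data-sink="309 423" d="M227 200l-10 1-9 6 0 8-7 10-1 10-10 6-6 9 9 20 10 9 9 3-3 5 2 4-6 4-8 9-16 0-6-3-3-8-21-24-4 14 8 19-12-1-16-18-2-9 4-4-1-11-23-12-16 0-10-9-9-15-21 9-8 8-11 4-1 3-7-4-6 0 0 207 3 2 15 0 20-9 1-3 8 0 4-3 10 3 10-8 18-5 18-30 5 9 6 3 15-12 17-2 8-6 10 21 3 12 5 8 0 4-8 13-3 15 0 8 8 16 0 9-7 8-8 2-9 12-6 4-4 7 372 0 1-257-5 0-10 4-6 7-3 15-6 3-12-7-20-1-9 5-15 15-12 3-24 10-13-1-12 7-8-3-11 0-20-19-5-1-8-9-17-9 0-5-7-12 0-15-4-7-16-12-8 0-8-11-12-9-22 0z"/><path data-summit="475 294" data-sink="417 146" d="M83 107l-3 0-4 10 0 6-3 4-4 2-8 0-10 6 0 12-4 6-2 10-12 4 0 10-6 2-11 15 0 48 13 5 1-3 11-4 8-8 21-9 9 15 10 9 16 0 23 12 1 11-4 4 2 9 16 18 12 1-8-19 4-14 21 24 3 8 6 3 16 0 8-9 6-4-2-4 3-5-9-3-10-9-9-20 6-9 10-6 1-10 7-10 0-8 9-6 6-1 6 2 6 17 22 0 7 4 13 16 8 0 16 12 4 7 0 15 7 12 0 5 17 9 8 9 5 1 20 19 11 0 8 3 12-7 13 1 24-10 12-3 15-15 9-5 20 1 12 7 6-3 5-19 6-5 13-3 0-75-19-3-16 0-18-9-8 2-9-1-3-2-2-7-6-6-21-5-10-14 1-5-4-4-6 0-6-8-6-2-13 0-8 5-9 9-8 17-10 13-2 0-20-19-10-4-8 0-9 4-7 10 4 12-12 3-37-38-17 0-1-13-9-7-14-2-8 10-15 0-8-2-7-5-22-3-4 6 0 22-2 0-8-8-6-14-10-2-6-10-11-7z"/><path data-summit="337 58" data-sink="417 146" d="M67 21l-17 10-31 2-3 2 1 158 10-14 6-2 0-10 12-4 2-10 4-6 0-12 10-6 8 0 4-2 3-4 0-6 4-10 3 0 15 1 11 7 6 10 10 2 6 14 8 8 2 0 0-22 4-6 22 3 7 5 8 2 15 0 8-10 14 2 9 7 1 13 17 0 37 38 12-3-4-12 7-10 9-4 8 0 10 4 20 19 2 0 10-13 8-17 9-9 8-5 13 0 6 2 6 8 6 0 4 4-1 5 10 14 21 5 6 6 2 7 3 2 9 1 8-2 18 9 35 2 0-44-14-6-13-16-6 1-4-6 1-8 7-9-2-24-3-3-7 0-12-6-14-2-4-4-2-18-6-6-8 8-23 5-16-1-13-7-16 13-6-2-9 0-8-6-8 7-11-1 0 16-12 4-20 0-13-6-11 0-8 6-18 4-11-3-5-4-11 5-8 0-12-2-7-4-21 1-16-9-29 2-16-6-16 1-6-6-14-25z"/><path data-summit="337 58" data-sink="309 423" d="M527 16l-510 0-1 18 29-2 9-3 13-8 10 12 14 25 6 6 16-1 16 6 29-2 16 9 21-1 7 4 12 2 8 0 11-5 13 7 21-4 8-6 11 0 13 6 28-2 5-6-1-12 11 1 8-7 8 6 9 0 6 2 16-13 13 7 16 1 23-5 8-8 6 6 2 18 4 4 14 2 12 6 7 0 3 3 2 24-7 9-1 8 4 6 6-1 13 16 13 5z"/><path data-summit="63 527" data-sink="309 423" d="M174 389l-8 6-17 2-15 12-6-3-5-9-18 30-18 5-10 8-8-3-6 3-8 0-1 3-20 9-17-1-1 76 138 1 20-23 8-2 7-8 0-9-8-16 0-8 3-15 8-13 0-4-5-8-3-12z"/>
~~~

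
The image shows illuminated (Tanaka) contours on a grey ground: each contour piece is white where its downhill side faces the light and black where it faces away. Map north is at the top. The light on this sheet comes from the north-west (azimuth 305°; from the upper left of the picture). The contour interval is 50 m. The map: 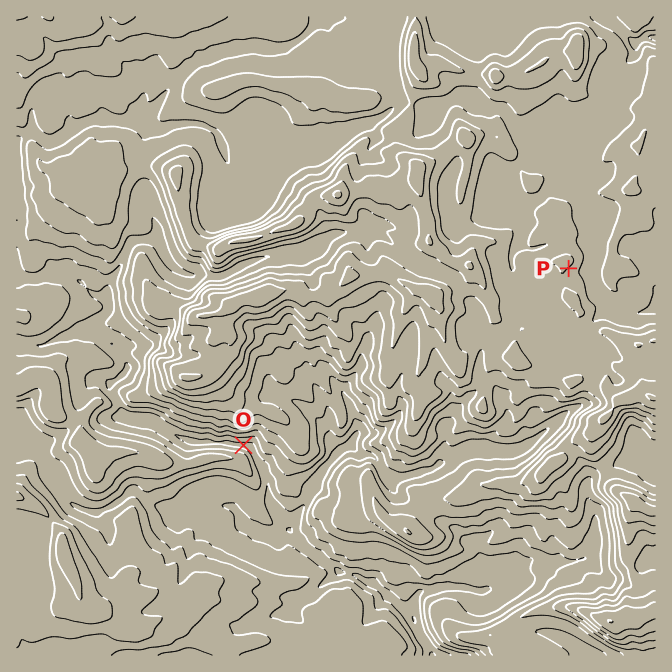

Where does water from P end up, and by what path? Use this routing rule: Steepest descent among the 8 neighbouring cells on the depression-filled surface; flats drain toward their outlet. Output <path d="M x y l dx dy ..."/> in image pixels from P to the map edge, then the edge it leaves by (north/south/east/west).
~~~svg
<path d="M569 268l3 4 17 0 5 6 1 9 5 6 0 2 17 17 3 0 2 1 18 0 2-1 5 0 5-4 3 0"/>
exit: east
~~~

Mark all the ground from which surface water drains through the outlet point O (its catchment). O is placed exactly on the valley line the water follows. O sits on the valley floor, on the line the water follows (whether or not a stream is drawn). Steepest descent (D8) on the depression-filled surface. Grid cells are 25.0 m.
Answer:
15.1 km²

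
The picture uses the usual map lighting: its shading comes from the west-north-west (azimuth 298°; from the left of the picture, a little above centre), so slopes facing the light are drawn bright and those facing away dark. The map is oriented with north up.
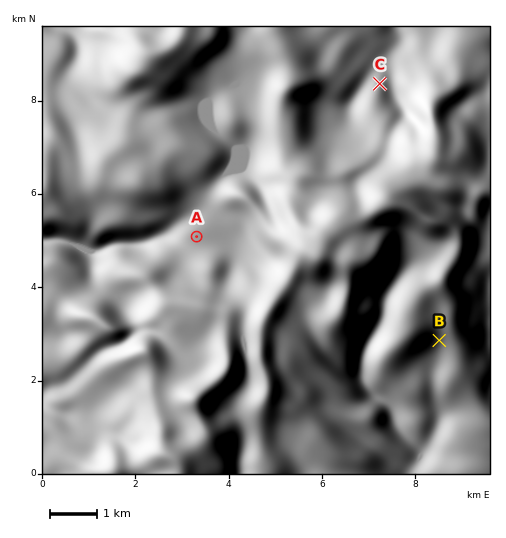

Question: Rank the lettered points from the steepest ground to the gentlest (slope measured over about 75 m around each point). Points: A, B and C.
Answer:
B C A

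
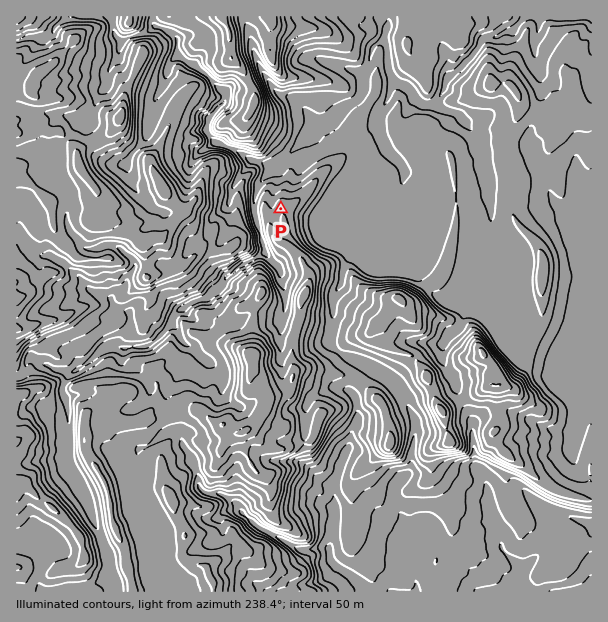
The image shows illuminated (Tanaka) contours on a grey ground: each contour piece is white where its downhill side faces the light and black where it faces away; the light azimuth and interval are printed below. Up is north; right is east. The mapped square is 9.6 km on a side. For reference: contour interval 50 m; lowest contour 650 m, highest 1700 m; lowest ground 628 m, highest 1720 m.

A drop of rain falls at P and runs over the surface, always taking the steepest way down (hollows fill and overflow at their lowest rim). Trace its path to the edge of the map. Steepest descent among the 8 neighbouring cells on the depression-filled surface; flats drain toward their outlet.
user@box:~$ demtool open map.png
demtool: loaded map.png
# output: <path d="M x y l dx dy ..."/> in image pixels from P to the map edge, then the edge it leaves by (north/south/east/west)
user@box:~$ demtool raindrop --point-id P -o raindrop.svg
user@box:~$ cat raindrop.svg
<path d="M281 209l-8-8 0-10 3-6 0-18 35-36 4 0 15-8 17-16 1 0 5-5 1 0 6-6 2-3 0-21 7-7 2-14 1-3 6-6 5-1 4 4 0 18 2 2 0 6 3 6 7 7 8 3 16 18 8 0 7-6 0-1 6-8 0-3 3-6 24-24 3-6 6-6 2-4 3-3 10 0 12-6 20-15"/>
exit: north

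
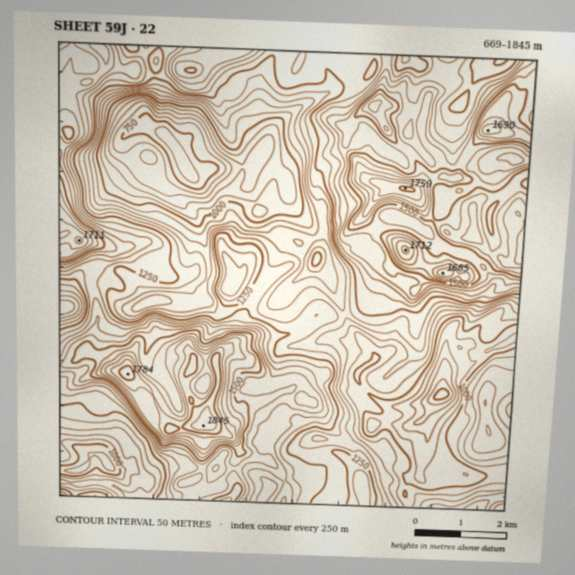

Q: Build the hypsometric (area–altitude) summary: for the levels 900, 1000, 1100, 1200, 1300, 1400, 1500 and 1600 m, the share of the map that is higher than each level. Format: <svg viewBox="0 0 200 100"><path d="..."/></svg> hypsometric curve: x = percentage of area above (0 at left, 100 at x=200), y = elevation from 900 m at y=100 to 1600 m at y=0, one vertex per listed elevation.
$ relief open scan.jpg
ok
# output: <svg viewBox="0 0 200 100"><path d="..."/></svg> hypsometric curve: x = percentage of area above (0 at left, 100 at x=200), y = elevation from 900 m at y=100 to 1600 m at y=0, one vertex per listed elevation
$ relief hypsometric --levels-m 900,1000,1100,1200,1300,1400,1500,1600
<svg viewBox="0 0 200 100"><path d="M188 100l-17-14-23-15-27-14-35-14-25-14-30-15-16-14"/></svg>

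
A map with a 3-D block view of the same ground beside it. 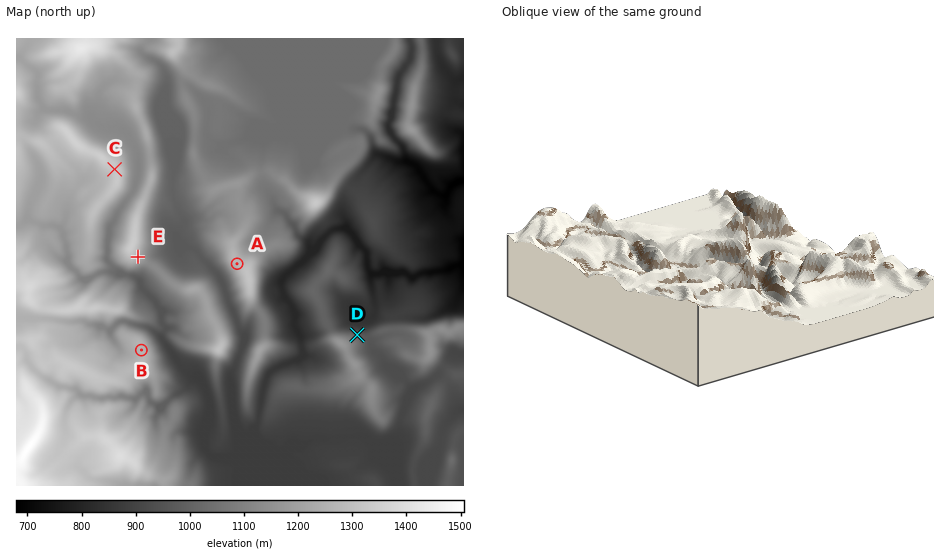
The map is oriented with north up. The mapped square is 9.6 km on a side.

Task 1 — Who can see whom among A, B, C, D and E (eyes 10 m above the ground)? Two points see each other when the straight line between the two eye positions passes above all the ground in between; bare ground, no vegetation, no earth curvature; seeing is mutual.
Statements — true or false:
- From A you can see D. false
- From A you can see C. true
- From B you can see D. false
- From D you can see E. false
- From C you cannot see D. true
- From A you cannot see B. false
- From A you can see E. true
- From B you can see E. true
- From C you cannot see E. true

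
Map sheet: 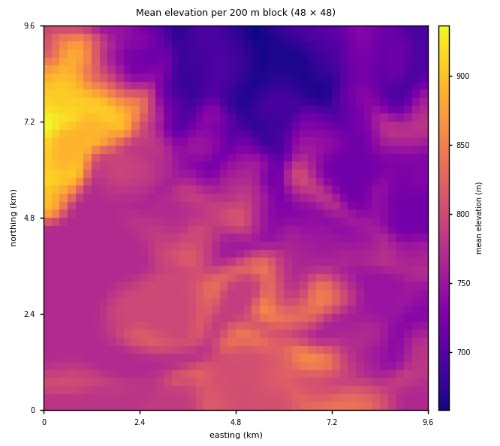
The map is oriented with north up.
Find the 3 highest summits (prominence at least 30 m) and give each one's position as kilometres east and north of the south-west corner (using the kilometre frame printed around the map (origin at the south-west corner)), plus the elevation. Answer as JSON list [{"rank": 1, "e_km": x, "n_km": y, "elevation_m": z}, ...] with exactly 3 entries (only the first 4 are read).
[{"rank": 1, "e_km": 6.64, "n_km": 1.29, "elevation_m": 860}, {"rank": 2, "e_km": 5.54, "n_km": 2.49, "elevation_m": 858}, {"rank": 3, "e_km": 6.41, "n_km": 5.84, "elevation_m": 803}]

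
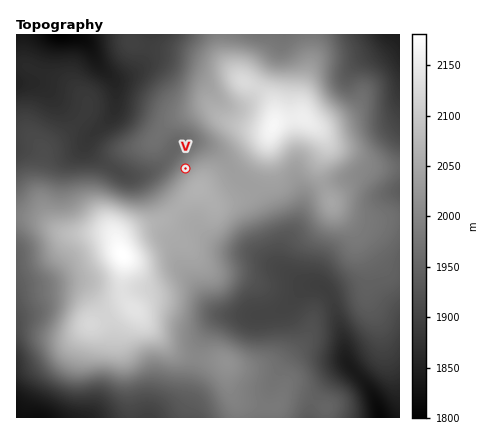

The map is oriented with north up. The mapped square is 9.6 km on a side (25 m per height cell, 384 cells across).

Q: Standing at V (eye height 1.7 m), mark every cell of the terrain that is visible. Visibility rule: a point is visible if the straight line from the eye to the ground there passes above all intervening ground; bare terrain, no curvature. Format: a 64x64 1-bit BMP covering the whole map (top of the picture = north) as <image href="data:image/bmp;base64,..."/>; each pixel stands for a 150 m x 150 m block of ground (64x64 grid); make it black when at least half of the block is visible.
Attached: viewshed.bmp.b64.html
<image width="64" height="64" href="data:image/bmp;base64,Qk0+AgAAAAAAAD4AAAAoAAAAQAAAAEAAAAABAAEAAAAAAAACAAATCwAAEwsAAAIAAAAAAAAA////AAAAAAAAAAAAAAAAAAAAAAAAAAAAAAAAAAAAAAAAAAAAAAAAAAAAAAAAAAAAAAAAAAAAAAAAAAAAAAAAAAAAAAAAAAAAAAAAAAAAAAAAAAAAAAAAAAAAAAAAAAAAAAAAAAAAAAAAAAAAAAAAAAAAAAAAAAAAAAAAAAAAAAAAAAAAAAAAAAAAAAAAAAAAAAAAAAAAAAAAAAAAAAAAAAAAAAAAAAAAAAAAAAAAAAAAAAAAAAAAAAAAAAAAAAAAAAAAAAAAAAAAAAAAAAAAAAAAAAAAAAAAAAAMAAAAAAAAABwAAAAAAAAAPAAAAAAAAAA8AAAAAAAAAHwAAAAAAAAAfAAAAAAAAAD+AAAAAAAAAf8AAAAAAAAD/wAAAAAACAP/gAAAAAAOB/+AAAAAAA8f/8AAAAAAH///wAAAAAAf///gAAAAAD////AAAAAAf///+AAAAAB////4AAAAAH////gAAAAAf/B//AAAAAB/4A/+AAAAAH/gB///wAAAf+AD///AAAB/4AH//8AAAH/gAP/BwAAAf/AA/4DAAAB/8AAfAMAAAH/wAAYAAAAAf/AAAAAAAAB/8AAADgAAAP/wAAAcAAAA/+AAABgAAAD/4AAAAAAAAP/gAAAAAAAA/kAAAAAAAAB4AAAAAAAAAHgAAAAAAAAAcABAAAAAAABwAAAAAAAAAA=="/>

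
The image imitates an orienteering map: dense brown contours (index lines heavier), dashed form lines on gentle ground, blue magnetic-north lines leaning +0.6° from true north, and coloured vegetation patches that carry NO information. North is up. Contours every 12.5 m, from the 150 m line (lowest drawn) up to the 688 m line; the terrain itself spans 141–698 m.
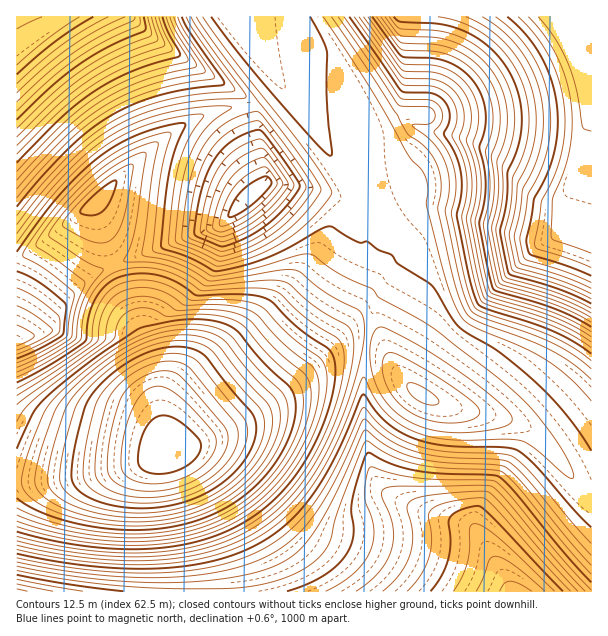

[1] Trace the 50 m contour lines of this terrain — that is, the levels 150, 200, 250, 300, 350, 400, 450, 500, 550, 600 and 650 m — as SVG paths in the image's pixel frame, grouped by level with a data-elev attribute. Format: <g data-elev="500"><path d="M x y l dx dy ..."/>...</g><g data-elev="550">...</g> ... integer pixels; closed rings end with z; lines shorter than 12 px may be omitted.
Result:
<g data-elev="150"><path d="M591 131l-7-2-2-3-7-40-10-29-11-21-16-19"/></g><g data-elev="200"><path d="M591 282l-28-11-36-11-3-3-4-21 5-20 3-22 12-23 8-22 2-21 0-21-6-27-11-24-17-22-20-17"/><path d="M108 17l-22 12-23 15-22 18-24 22"/></g><g data-elev="250"><path d="M591 304l-34-16-45-13-4-3-8-42 7-29 0-28 12-29 3-25-1-15-4-14-5-13-7-12-19-20-22-14-24-7-39-2-7-5"/><path d="M144 17l2 10-2 4-34 15-30 18-28 22-35 34"/></g><g data-elev="300"><path d="M453 591l8-12 5-13 3-15 1-23 1-3 3-1 9 3 15 10 57 54"/><path d="M591 322l-36-17-58-18-5-17-9-45 5-21 2-16-1-15-3-23 5-15 2-15-1-15-5-15-6-10-7-9-19-14-18-5-32-2-4-1-25-32"/><path d="M159 17l5 14 8 16-1 4-43 15-36 20-32 25-43 43"/></g><g data-elev="350"><path d="M356 591l13-9 11-11 7-11 5-12 2-11-1-10-3-12-8-18 0-5 1-3 13-3 83-1 12 1 8 6 57 68 29 31"/><path d="M17 584l36 7"/><path d="M591 342l-16-10-20-10-64-20-7-5-7-22-10-54 4-24 1-17-4-21-9-21 5-19 0-9-3-9-9-12-12-8-9-2-24-1-5-1-43-60"/><path d="M218 236l-9-4-3-4 5-25 8-21 8-12 10-10 14-8 12-4 6 6 18 26 1 5-1 3-15 19-18 15-24 13-8 2z"/><path d="M174 17l6 15 23 34 2 6-34 7-24 7-22 9-21 11-18 13-20 17-49 53"/></g><g data-elev="400"><path d="M17 566l73 12 69 5 33-1 30-3 27-5 21-6 14-6 10-7 18-20 20-33 30-68 2-3 2-1 23 17 27 11 25 4 51 2 14 3 18 18 43 53 24 27"/><path d="M591 369l-16-13-21-12-25-11-46-15-12-7-5-12-6-17-15-69 4-27-3-21-5-11-7-10-22-18 2-2 17-1 4-6-1-6-6-4-26-1-4-2-60-87"/><path d="M17 325l13 7 4 4-5 5-12 5"/><path d="M218 256l-32-14-4-3 3-35 6-28 10-26 15-19 9-8 11-5 15-6 7 0 7 7 30 40 16 24 2 6-19 26-22 19-29 16-19 6z"/><path d="M191 17l16 25 37 50 2 6-42 2-31 5-30 9-26 11-24 16-22 20-27 28-27 36"/></g><g data-elev="450"><path d="M17 549l34 8 35 5 33 2 30 1 28-3 26-4 24-7 21-8 18-11 17-13 15-15 14-18 12-19 13-24 26-66 3 3 9 19 8 11 12 11 15 9 18 6 19 3 60 0 15 2 15 9 30 27 5 2 2-3-7-17-16-26-21-26-22-21-77-60-51-28-9-10-35-16-22-17-6-1-8 1-49 14-38 7-30-16-30-9-1-3 8-66 4-24 7-23-1-3-15 3-23 8-18 10-16 12-17 14-19 21-35 46-4 8 0 3 16 8 14 10 20 16 1 5-8 41-24 15-25 11"/></g><g data-elev="500"><path d="M17 532l31 8 32 5 31 4 29 0 27-2 24-4 24-7 21-9 19-12 18-14 16-18 14-19 14-24 10-27 7-26 1-19-1-11-5-8-30-21-25-25-7-4-10-3-14-2-46 1-17-11-13-6-14-4-15-1-12 2-10 4-8 5-8 7-10 20-3 13-1 15-2 3-34 23-33 18"/><path d="M85 215l11 0 9-6 8-14 3-12 0-3-13 8-18 16-5 8z"/></g><g data-elev="550"><path d="M17 508l21 9 24 8 25 5 27 3 26 1 24-2 22-4 21-7 20-9 18-11 16-14 14-16 12-18 10-19 5-20 1-16-2-11-5-7-24-22-26-29-9-7-12-5-16-2-42 1-15-7-12-1-9 2-8 5-5 8-3 13-3 5-76 57-12 12-7 11"/></g><g data-elev="600"><path d="M115 516l25 2 22-2 21-4 21-8 20-10 15-12 15-15 9-15 6-12 3-12 0-11-2-9-4-7-26-27-19-26-9-7-15-5-18-1-18 3-20 6-21 12-20 15-20 18-13 16-8 21-8 30-4 21 2 9 9 11 14 8 20 7z"/></g><g data-elev="650"><path d="M133 497l16 1 16-2 16-4 15-6 13-7 12-10 9-10 6-12 2-13-3-11-43-52-10-8-9-2-11 1-12 3-10 4-21 15-7 9-5 9-10 42-2 20 1 12 4 7 8 6 11 5z"/></g>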